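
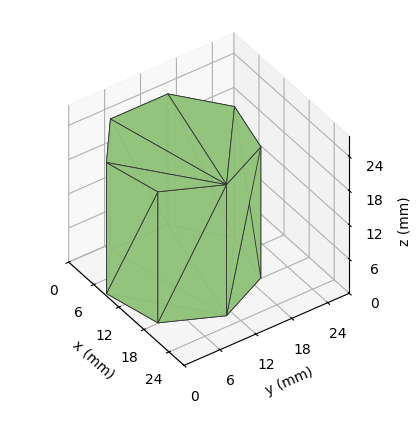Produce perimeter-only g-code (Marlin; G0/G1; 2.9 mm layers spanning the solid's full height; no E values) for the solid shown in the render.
Reading the render: the shape is a regular 7-sided prism (a cylinder approximated with 7 flat sides), circumscribed radius ≈ 11 mm, height ≈ 23 mm (dimensions read to the nearest mm from the axis ticks). For the g-code, the solid's height is divided into equal slices at the stated Δz and each level perimeter traced with G1 moves after a G0 lift.

; perimeter-only toolpath
G21 ; units = mm
G90 ; absolute positioning
G28 ; home
; layer 1
G0 Z2.9
G0 X22.0 Y11.0
G1 X17.9 Y19.6
G1 X8.6 Y21.7
G1 X1.1 Y15.8
G1 X1.1 Y6.2
G1 X8.6 Y0.3
G1 X17.9 Y2.4
G1 X22.0 Y11.0
; layer 2
G0 Z5.8
G0 X22.0 Y11.0
G1 X17.9 Y19.6
G1 X8.6 Y21.7
G1 X1.1 Y15.8
G1 X1.1 Y6.2
G1 X8.6 Y0.3
G1 X17.9 Y2.4
G1 X22.0 Y11.0
; layer 3
G0 Z8.6
G0 X22.0 Y11.0
G1 X17.9 Y19.6
G1 X8.6 Y21.7
G1 X1.1 Y15.8
G1 X1.1 Y6.2
G1 X8.6 Y0.3
G1 X17.9 Y2.4
G1 X22.0 Y11.0
; layer 4
G0 Z11.5
G0 X22.0 Y11.0
G1 X17.9 Y19.6
G1 X8.6 Y21.7
G1 X1.1 Y15.8
G1 X1.1 Y6.2
G1 X8.6 Y0.3
G1 X17.9 Y2.4
G1 X22.0 Y11.0
; layer 5
G0 Z14.4
G0 X22.0 Y11.0
G1 X17.9 Y19.6
G1 X8.6 Y21.7
G1 X1.1 Y15.8
G1 X1.1 Y6.2
G1 X8.6 Y0.3
G1 X17.9 Y2.4
G1 X22.0 Y11.0
; layer 6
G0 Z17.2
G0 X22.0 Y11.0
G1 X17.9 Y19.6
G1 X8.6 Y21.7
G1 X1.1 Y15.8
G1 X1.1 Y6.2
G1 X8.6 Y0.3
G1 X17.9 Y2.4
G1 X22.0 Y11.0
; layer 7
G0 Z20.1
G0 X22.0 Y11.0
G1 X17.9 Y19.6
G1 X8.6 Y21.7
G1 X1.1 Y15.8
G1 X1.1 Y6.2
G1 X8.6 Y0.3
G1 X17.9 Y2.4
G1 X22.0 Y11.0
; layer 8
G0 Z23.0
G0 X22.0 Y11.0
G1 X17.9 Y19.6
G1 X8.6 Y21.7
G1 X1.1 Y15.8
G1 X1.1 Y6.2
G1 X8.6 Y0.3
G1 X17.9 Y2.4
G1 X22.0 Y11.0
M2 ; end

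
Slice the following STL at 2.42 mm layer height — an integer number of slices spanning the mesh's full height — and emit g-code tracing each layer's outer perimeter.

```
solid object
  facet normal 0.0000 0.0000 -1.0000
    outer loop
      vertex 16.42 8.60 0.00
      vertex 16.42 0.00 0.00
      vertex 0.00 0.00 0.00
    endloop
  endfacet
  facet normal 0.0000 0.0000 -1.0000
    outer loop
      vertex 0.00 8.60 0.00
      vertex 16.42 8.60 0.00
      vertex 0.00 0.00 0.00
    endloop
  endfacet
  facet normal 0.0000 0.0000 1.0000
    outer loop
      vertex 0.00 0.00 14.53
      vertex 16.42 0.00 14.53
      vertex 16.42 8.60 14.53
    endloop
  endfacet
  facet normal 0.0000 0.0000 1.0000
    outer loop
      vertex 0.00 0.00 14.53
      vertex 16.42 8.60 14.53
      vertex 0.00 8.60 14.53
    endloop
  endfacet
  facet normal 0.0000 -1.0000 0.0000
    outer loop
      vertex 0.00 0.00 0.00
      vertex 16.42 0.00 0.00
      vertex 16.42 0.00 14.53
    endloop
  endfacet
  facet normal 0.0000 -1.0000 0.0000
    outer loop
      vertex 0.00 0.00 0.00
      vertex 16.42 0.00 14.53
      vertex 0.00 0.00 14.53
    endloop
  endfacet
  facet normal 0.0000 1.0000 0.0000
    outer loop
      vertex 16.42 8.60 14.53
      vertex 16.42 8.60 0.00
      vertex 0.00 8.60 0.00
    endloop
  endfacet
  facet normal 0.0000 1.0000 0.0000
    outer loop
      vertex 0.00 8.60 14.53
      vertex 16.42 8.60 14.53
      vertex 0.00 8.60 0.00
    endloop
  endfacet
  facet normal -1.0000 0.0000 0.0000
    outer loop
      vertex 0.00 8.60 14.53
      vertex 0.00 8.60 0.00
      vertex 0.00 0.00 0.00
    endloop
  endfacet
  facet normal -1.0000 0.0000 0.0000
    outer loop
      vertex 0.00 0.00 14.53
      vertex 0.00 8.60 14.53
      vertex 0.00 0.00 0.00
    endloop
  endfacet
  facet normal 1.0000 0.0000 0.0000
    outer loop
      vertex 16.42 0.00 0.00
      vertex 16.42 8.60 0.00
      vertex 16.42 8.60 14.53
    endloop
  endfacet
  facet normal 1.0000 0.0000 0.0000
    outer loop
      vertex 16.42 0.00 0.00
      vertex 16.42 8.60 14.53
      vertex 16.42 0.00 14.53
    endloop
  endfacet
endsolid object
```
; perimeter-only toolpath
G21 ; units = mm
G90 ; absolute positioning
G28 ; home
; layer 1
G0 Z2.42
G0 X0.00 Y0.00
G1 X16.42 Y0.00
G1 X16.42 Y8.60
G1 X0.00 Y8.60
G1 X0.00 Y0.00
; layer 2
G0 Z4.84
G0 X0.00 Y0.00
G1 X16.42 Y0.00
G1 X16.42 Y8.60
G1 X0.00 Y8.60
G1 X0.00 Y0.00
; layer 3
G0 Z7.26
G0 X0.00 Y0.00
G1 X16.42 Y0.00
G1 X16.42 Y8.60
G1 X0.00 Y8.60
G1 X0.00 Y0.00
; layer 4
G0 Z9.69
G0 X0.00 Y0.00
G1 X16.42 Y0.00
G1 X16.42 Y8.60
G1 X0.00 Y8.60
G1 X0.00 Y0.00
; layer 5
G0 Z12.11
G0 X0.00 Y0.00
G1 X16.42 Y0.00
G1 X16.42 Y8.60
G1 X0.00 Y8.60
G1 X0.00 Y0.00
; layer 6
G0 Z14.53
G0 X0.00 Y0.00
G1 X16.42 Y0.00
G1 X16.42 Y8.60
G1 X0.00 Y8.60
G1 X0.00 Y0.00
M2 ; end

The solid is a rectangular box, roughly 16.4 × 8.6 mm footprint and 14.5 mm tall. Slicing at Δz = 2.42 mm — 6 equal slices spanning the solid's height, so layer i sits at z = i·h/6 — gives 6 non-empty perimeters. Each is a 4-segment closed polygon; G0 lifts to the layer z and rapids to the start vertex, then G1 traces the edges.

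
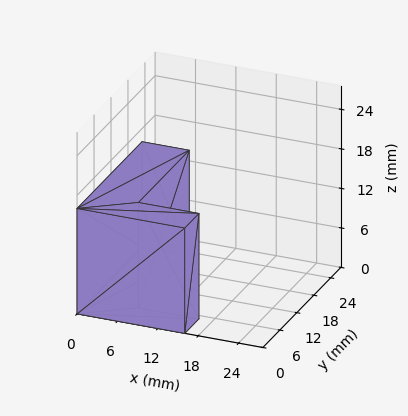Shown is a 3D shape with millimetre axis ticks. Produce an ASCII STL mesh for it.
Reading the render: the shape is an L-shaped prism: outer 16 × 23 mm, arm thicknesses ≈ 5 mm (horizontal) and 7 mm (vertical), extruded 16 mm in z (dimensions read to the nearest mm from the axis ticks). For the STL, each face is triangulated and given an outward normal.

solid part
  facet normal 0.0000 0.0000 -1.0000
    outer loop
      vertex 16.0 5.0 0.0
      vertex 16.0 0.0 0.0
      vertex 0.0 0.0 0.0
    endloop
  endfacet
  facet normal 0.0000 0.0000 -1.0000
    outer loop
      vertex 7.0 5.0 0.0
      vertex 16.0 5.0 0.0
      vertex 0.0 0.0 0.0
    endloop
  endfacet
  facet normal 0.0000 0.0000 -1.0000
    outer loop
      vertex 7.0 23.0 0.0
      vertex 7.0 5.0 0.0
      vertex 0.0 0.0 0.0
    endloop
  endfacet
  facet normal 0.0000 0.0000 -1.0000
    outer loop
      vertex 0.0 23.0 0.0
      vertex 7.0 23.0 0.0
      vertex 0.0 0.0 0.0
    endloop
  endfacet
  facet normal 0.0000 0.0000 1.0000
    outer loop
      vertex 0.0 0.0 16.0
      vertex 16.0 0.0 16.0
      vertex 16.0 5.0 16.0
    endloop
  endfacet
  facet normal 0.0000 0.0000 1.0000
    outer loop
      vertex 0.0 0.0 16.0
      vertex 16.0 5.0 16.0
      vertex 7.0 5.0 16.0
    endloop
  endfacet
  facet normal 0.0000 0.0000 1.0000
    outer loop
      vertex 0.0 0.0 16.0
      vertex 7.0 5.0 16.0
      vertex 7.0 23.0 16.0
    endloop
  endfacet
  facet normal 0.0000 0.0000 1.0000
    outer loop
      vertex 0.0 0.0 16.0
      vertex 7.0 23.0 16.0
      vertex 0.0 23.0 16.0
    endloop
  endfacet
  facet normal 0.0000 -1.0000 0.0000
    outer loop
      vertex 0.0 0.0 0.0
      vertex 16.0 0.0 0.0
      vertex 16.0 0.0 16.0
    endloop
  endfacet
  facet normal 0.0000 -1.0000 0.0000
    outer loop
      vertex 0.0 0.0 0.0
      vertex 16.0 0.0 16.0
      vertex 0.0 0.0 16.0
    endloop
  endfacet
  facet normal 1.0000 0.0000 0.0000
    outer loop
      vertex 16.0 0.0 0.0
      vertex 16.0 5.0 0.0
      vertex 16.0 5.0 16.0
    endloop
  endfacet
  facet normal 1.0000 0.0000 0.0000
    outer loop
      vertex 16.0 0.0 0.0
      vertex 16.0 5.0 16.0
      vertex 16.0 0.0 16.0
    endloop
  endfacet
  facet normal 0.0000 1.0000 0.0000
    outer loop
      vertex 16.0 5.0 0.0
      vertex 7.0 5.0 0.0
      vertex 7.0 5.0 16.0
    endloop
  endfacet
  facet normal 0.0000 1.0000 0.0000
    outer loop
      vertex 16.0 5.0 0.0
      vertex 7.0 5.0 16.0
      vertex 16.0 5.0 16.0
    endloop
  endfacet
  facet normal 1.0000 0.0000 0.0000
    outer loop
      vertex 7.0 5.0 0.0
      vertex 7.0 23.0 0.0
      vertex 7.0 23.0 16.0
    endloop
  endfacet
  facet normal 1.0000 0.0000 0.0000
    outer loop
      vertex 7.0 5.0 0.0
      vertex 7.0 23.0 16.0
      vertex 7.0 5.0 16.0
    endloop
  endfacet
  facet normal 0.0000 1.0000 0.0000
    outer loop
      vertex 7.0 23.0 0.0
      vertex 0.0 23.0 0.0
      vertex 0.0 23.0 16.0
    endloop
  endfacet
  facet normal 0.0000 1.0000 0.0000
    outer loop
      vertex 7.0 23.0 0.0
      vertex 0.0 23.0 16.0
      vertex 7.0 23.0 16.0
    endloop
  endfacet
  facet normal -1.0000 0.0000 0.0000
    outer loop
      vertex 0.0 23.0 0.0
      vertex 0.0 0.0 0.0
      vertex 0.0 0.0 16.0
    endloop
  endfacet
  facet normal -1.0000 0.0000 0.0000
    outer loop
      vertex 0.0 23.0 0.0
      vertex 0.0 0.0 16.0
      vertex 0.0 23.0 16.0
    endloop
  endfacet
endsolid part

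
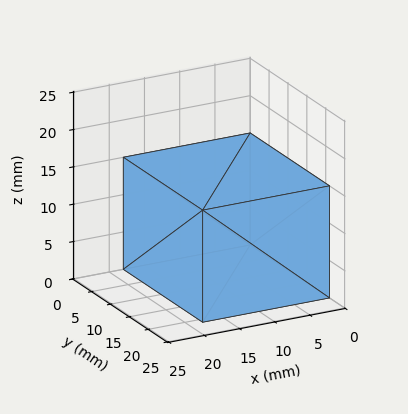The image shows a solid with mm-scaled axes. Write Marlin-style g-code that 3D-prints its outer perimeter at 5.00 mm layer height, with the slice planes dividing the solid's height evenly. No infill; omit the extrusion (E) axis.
Reading the render: the shape is a rectangular box, roughly 18 × 21 mm footprint and 15 mm tall (dimensions read to the nearest mm from the axis ticks). For the g-code, the solid's height is divided into equal slices at the stated Δz and each level perimeter traced with G1 moves after a G0 lift.

; perimeter-only toolpath
G21 ; units = mm
G90 ; absolute positioning
G28 ; home
; layer 1
G0 Z5.00
G0 X0.00 Y0.00
G1 X18.00 Y0.00
G1 X18.00 Y21.00
G1 X0.00 Y21.00
G1 X0.00 Y0.00
; layer 2
G0 Z10.00
G0 X0.00 Y0.00
G1 X18.00 Y0.00
G1 X18.00 Y21.00
G1 X0.00 Y21.00
G1 X0.00 Y0.00
; layer 3
G0 Z15.00
G0 X0.00 Y0.00
G1 X18.00 Y0.00
G1 X18.00 Y21.00
G1 X0.00 Y21.00
G1 X0.00 Y0.00
M2 ; end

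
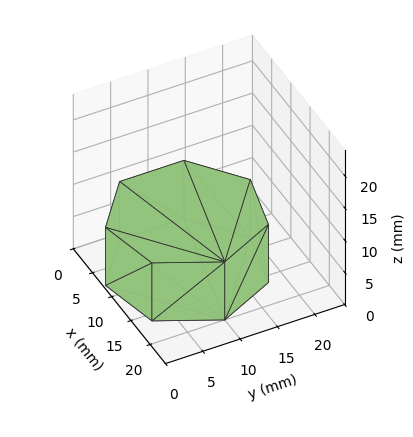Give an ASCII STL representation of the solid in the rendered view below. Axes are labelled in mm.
Reading the render: the shape is a regular 7-sided prism (a cylinder approximated with 7 flat sides), circumscribed radius ≈ 10 mm, height ≈ 9 mm (dimensions read to the nearest mm from the axis ticks). For the STL, each face is triangulated and given an outward normal.

solid part
  facet normal 0.0000 0.0000 -1.0000
    outer loop
      vertex 7.8 19.7 0.0
      vertex 16.2 17.8 0.0
      vertex 20.0 10.0 0.0
    endloop
  endfacet
  facet normal 0.0000 0.0000 -1.0000
    outer loop
      vertex 1.0 14.3 0.0
      vertex 7.8 19.7 0.0
      vertex 20.0 10.0 0.0
    endloop
  endfacet
  facet normal 0.0000 0.0000 -1.0000
    outer loop
      vertex 1.0 5.7 0.0
      vertex 1.0 14.3 0.0
      vertex 20.0 10.0 0.0
    endloop
  endfacet
  facet normal 0.0000 0.0000 -1.0000
    outer loop
      vertex 7.8 0.3 0.0
      vertex 1.0 5.7 0.0
      vertex 20.0 10.0 0.0
    endloop
  endfacet
  facet normal 0.0000 0.0000 -1.0000
    outer loop
      vertex 16.2 2.2 0.0
      vertex 7.8 0.3 0.0
      vertex 20.0 10.0 0.0
    endloop
  endfacet
  facet normal 0.0000 0.0000 1.0000
    outer loop
      vertex 20.0 10.0 9.0
      vertex 16.2 17.8 9.0
      vertex 7.8 19.7 9.0
    endloop
  endfacet
  facet normal 0.0000 0.0000 1.0000
    outer loop
      vertex 20.0 10.0 9.0
      vertex 7.8 19.7 9.0
      vertex 1.0 14.3 9.0
    endloop
  endfacet
  facet normal 0.0000 0.0000 1.0000
    outer loop
      vertex 20.0 10.0 9.0
      vertex 1.0 14.3 9.0
      vertex 1.0 5.7 9.0
    endloop
  endfacet
  facet normal 0.0000 0.0000 1.0000
    outer loop
      vertex 20.0 10.0 9.0
      vertex 1.0 5.7 9.0
      vertex 7.8 0.3 9.0
    endloop
  endfacet
  facet normal 0.0000 0.0000 1.0000
    outer loop
      vertex 20.0 10.0 9.0
      vertex 7.8 0.3 9.0
      vertex 16.2 2.2 9.0
    endloop
  endfacet
  facet normal 0.8990 0.4380 0.0000
    outer loop
      vertex 20.0 10.0 0.0
      vertex 16.2 17.8 0.0
      vertex 16.2 17.8 9.0
    endloop
  endfacet
  facet normal 0.8990 0.4380 0.0000
    outer loop
      vertex 20.0 10.0 0.0
      vertex 16.2 17.8 9.0
      vertex 20.0 10.0 9.0
    endloop
  endfacet
  facet normal 0.2206 0.9754 0.0000
    outer loop
      vertex 16.2 17.8 0.0
      vertex 7.8 19.7 0.0
      vertex 7.8 19.7 9.0
    endloop
  endfacet
  facet normal 0.2206 0.9754 0.0000
    outer loop
      vertex 16.2 17.8 0.0
      vertex 7.8 19.7 9.0
      vertex 16.2 17.8 9.0
    endloop
  endfacet
  facet normal -0.6219 0.7831 0.0000
    outer loop
      vertex 7.8 19.7 0.0
      vertex 1.0 14.3 0.0
      vertex 1.0 14.3 9.0
    endloop
  endfacet
  facet normal -0.6219 0.7831 0.0000
    outer loop
      vertex 7.8 19.7 0.0
      vertex 1.0 14.3 9.0
      vertex 7.8 19.7 9.0
    endloop
  endfacet
  facet normal -1.0000 0.0000 0.0000
    outer loop
      vertex 1.0 14.3 0.0
      vertex 1.0 5.7 0.0
      vertex 1.0 5.7 9.0
    endloop
  endfacet
  facet normal -1.0000 0.0000 0.0000
    outer loop
      vertex 1.0 14.3 0.0
      vertex 1.0 5.7 9.0
      vertex 1.0 14.3 9.0
    endloop
  endfacet
  facet normal -0.6219 -0.7831 0.0000
    outer loop
      vertex 1.0 5.7 0.0
      vertex 7.8 0.3 0.0
      vertex 7.8 0.3 9.0
    endloop
  endfacet
  facet normal -0.6219 -0.7831 0.0000
    outer loop
      vertex 1.0 5.7 0.0
      vertex 7.8 0.3 9.0
      vertex 1.0 5.7 9.0
    endloop
  endfacet
  facet normal 0.2206 -0.9754 0.0000
    outer loop
      vertex 7.8 0.3 0.0
      vertex 16.2 2.2 0.0
      vertex 16.2 2.2 9.0
    endloop
  endfacet
  facet normal 0.2206 -0.9754 0.0000
    outer loop
      vertex 7.8 0.3 0.0
      vertex 16.2 2.2 9.0
      vertex 7.8 0.3 9.0
    endloop
  endfacet
  facet normal 0.8990 -0.4380 0.0000
    outer loop
      vertex 16.2 2.2 0.0
      vertex 20.0 10.0 0.0
      vertex 20.0 10.0 9.0
    endloop
  endfacet
  facet normal 0.8990 -0.4380 0.0000
    outer loop
      vertex 16.2 2.2 0.0
      vertex 20.0 10.0 9.0
      vertex 16.2 2.2 9.0
    endloop
  endfacet
endsolid part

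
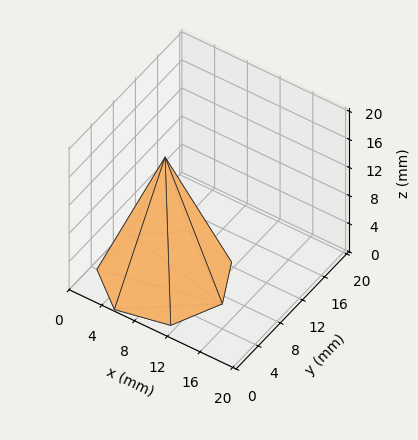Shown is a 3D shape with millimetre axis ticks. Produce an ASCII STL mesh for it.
Reading the render: the shape is a regular 7-sided pyramid, base circumscribed radius ≈ 7 mm, apex at z ≈ 17 mm (dimensions read to the nearest mm from the axis ticks). For the STL, each face is triangulated and given an outward normal.

solid part
  facet normal 0.0000 0.0000 -1.0000
    outer loop
      vertex 5.4 13.8 0.0
      vertex 11.4 12.5 0.0
      vertex 14.0 7.0 0.0
    endloop
  endfacet
  facet normal 0.0000 0.0000 -1.0000
    outer loop
      vertex 0.7 10.0 0.0
      vertex 5.4 13.8 0.0
      vertex 14.0 7.0 0.0
    endloop
  endfacet
  facet normal 0.0000 0.0000 -1.0000
    outer loop
      vertex 0.7 4.0 0.0
      vertex 0.7 10.0 0.0
      vertex 14.0 7.0 0.0
    endloop
  endfacet
  facet normal 0.0000 0.0000 -1.0000
    outer loop
      vertex 5.4 0.2 0.0
      vertex 0.7 4.0 0.0
      vertex 14.0 7.0 0.0
    endloop
  endfacet
  facet normal 0.0000 0.0000 -1.0000
    outer loop
      vertex 11.4 1.5 0.0
      vertex 5.4 0.2 0.0
      vertex 14.0 7.0 0.0
    endloop
  endfacet
  facet normal 0.8473 0.4005 0.3489
    outer loop
      vertex 14.0 7.0 0.0
      vertex 11.4 12.5 0.0
      vertex 7.0 7.0 17.0
    endloop
  endfacet
  facet normal 0.1985 0.9163 0.3478
    outer loop
      vertex 11.4 12.5 0.0
      vertex 5.4 13.8 0.0
      vertex 7.0 7.0 17.0
    endloop
  endfacet
  facet normal -0.5896 0.7293 0.3472
    outer loop
      vertex 5.4 13.8 0.0
      vertex 0.7 10.0 0.0
      vertex 7.0 7.0 17.0
    endloop
  endfacet
  facet normal -0.9377 0.0000 0.3475
    outer loop
      vertex 0.7 10.0 0.0
      vertex 0.7 4.0 0.0
      vertex 7.0 7.0 17.0
    endloop
  endfacet
  facet normal -0.5896 -0.7293 0.3472
    outer loop
      vertex 0.7 4.0 0.0
      vertex 5.4 0.2 0.0
      vertex 7.0 7.0 17.0
    endloop
  endfacet
  facet normal 0.1985 -0.9163 0.3478
    outer loop
      vertex 5.4 0.2 0.0
      vertex 11.4 1.5 0.0
      vertex 7.0 7.0 17.0
    endloop
  endfacet
  facet normal 0.8473 -0.4005 0.3489
    outer loop
      vertex 11.4 1.5 0.0
      vertex 14.0 7.0 0.0
      vertex 7.0 7.0 17.0
    endloop
  endfacet
endsolid part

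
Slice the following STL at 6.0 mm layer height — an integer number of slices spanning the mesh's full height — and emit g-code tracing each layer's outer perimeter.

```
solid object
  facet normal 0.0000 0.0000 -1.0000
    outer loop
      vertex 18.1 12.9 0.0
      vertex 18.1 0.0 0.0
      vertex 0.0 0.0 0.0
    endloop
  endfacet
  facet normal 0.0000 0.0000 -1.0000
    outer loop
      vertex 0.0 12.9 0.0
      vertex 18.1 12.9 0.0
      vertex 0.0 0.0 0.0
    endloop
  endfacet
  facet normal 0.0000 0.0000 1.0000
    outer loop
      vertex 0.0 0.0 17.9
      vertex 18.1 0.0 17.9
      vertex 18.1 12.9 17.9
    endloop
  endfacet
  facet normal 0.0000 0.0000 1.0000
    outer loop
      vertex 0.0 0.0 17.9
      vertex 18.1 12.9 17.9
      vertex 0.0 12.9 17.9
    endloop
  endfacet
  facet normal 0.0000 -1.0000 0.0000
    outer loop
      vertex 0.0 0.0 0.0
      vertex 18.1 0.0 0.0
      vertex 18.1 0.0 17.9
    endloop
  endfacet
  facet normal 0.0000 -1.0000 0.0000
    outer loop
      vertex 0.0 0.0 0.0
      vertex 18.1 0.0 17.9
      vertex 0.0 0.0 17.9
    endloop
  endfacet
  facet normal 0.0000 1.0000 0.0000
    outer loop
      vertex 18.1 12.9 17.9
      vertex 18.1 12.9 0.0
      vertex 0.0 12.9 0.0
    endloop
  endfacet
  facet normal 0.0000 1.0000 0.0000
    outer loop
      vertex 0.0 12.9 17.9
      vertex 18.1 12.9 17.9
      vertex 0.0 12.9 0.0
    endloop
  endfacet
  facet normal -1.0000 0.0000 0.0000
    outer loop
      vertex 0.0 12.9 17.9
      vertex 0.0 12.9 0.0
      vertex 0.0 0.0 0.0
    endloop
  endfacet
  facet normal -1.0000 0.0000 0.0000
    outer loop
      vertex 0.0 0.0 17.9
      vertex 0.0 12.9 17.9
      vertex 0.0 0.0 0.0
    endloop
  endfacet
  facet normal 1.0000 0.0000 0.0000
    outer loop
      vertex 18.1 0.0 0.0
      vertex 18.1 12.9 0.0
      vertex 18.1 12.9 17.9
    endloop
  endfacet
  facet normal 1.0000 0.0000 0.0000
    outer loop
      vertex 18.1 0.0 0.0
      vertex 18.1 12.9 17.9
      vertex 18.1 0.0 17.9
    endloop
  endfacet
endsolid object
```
; perimeter-only toolpath
G21 ; units = mm
G90 ; absolute positioning
G28 ; home
; layer 1
G0 Z6.0
G0 X0.0 Y0.0
G1 X18.1 Y0.0
G1 X18.1 Y12.9
G1 X0.0 Y12.9
G1 X0.0 Y0.0
; layer 2
G0 Z11.9
G0 X0.0 Y0.0
G1 X18.1 Y0.0
G1 X18.1 Y12.9
G1 X0.0 Y12.9
G1 X0.0 Y0.0
; layer 3
G0 Z17.9
G0 X0.0 Y0.0
G1 X18.1 Y0.0
G1 X18.1 Y12.9
G1 X0.0 Y12.9
G1 X0.0 Y0.0
M2 ; end

The solid is a rectangular box, roughly 18.1 × 12.9 mm footprint and 17.9 mm tall. Slicing at Δz = 6.0 mm — 3 equal slices spanning the solid's height, so layer i sits at z = i·h/3 — gives 3 non-empty perimeters. Each is a 4-segment closed polygon; G0 lifts to the layer z and rapids to the start vertex, then G1 traces the edges.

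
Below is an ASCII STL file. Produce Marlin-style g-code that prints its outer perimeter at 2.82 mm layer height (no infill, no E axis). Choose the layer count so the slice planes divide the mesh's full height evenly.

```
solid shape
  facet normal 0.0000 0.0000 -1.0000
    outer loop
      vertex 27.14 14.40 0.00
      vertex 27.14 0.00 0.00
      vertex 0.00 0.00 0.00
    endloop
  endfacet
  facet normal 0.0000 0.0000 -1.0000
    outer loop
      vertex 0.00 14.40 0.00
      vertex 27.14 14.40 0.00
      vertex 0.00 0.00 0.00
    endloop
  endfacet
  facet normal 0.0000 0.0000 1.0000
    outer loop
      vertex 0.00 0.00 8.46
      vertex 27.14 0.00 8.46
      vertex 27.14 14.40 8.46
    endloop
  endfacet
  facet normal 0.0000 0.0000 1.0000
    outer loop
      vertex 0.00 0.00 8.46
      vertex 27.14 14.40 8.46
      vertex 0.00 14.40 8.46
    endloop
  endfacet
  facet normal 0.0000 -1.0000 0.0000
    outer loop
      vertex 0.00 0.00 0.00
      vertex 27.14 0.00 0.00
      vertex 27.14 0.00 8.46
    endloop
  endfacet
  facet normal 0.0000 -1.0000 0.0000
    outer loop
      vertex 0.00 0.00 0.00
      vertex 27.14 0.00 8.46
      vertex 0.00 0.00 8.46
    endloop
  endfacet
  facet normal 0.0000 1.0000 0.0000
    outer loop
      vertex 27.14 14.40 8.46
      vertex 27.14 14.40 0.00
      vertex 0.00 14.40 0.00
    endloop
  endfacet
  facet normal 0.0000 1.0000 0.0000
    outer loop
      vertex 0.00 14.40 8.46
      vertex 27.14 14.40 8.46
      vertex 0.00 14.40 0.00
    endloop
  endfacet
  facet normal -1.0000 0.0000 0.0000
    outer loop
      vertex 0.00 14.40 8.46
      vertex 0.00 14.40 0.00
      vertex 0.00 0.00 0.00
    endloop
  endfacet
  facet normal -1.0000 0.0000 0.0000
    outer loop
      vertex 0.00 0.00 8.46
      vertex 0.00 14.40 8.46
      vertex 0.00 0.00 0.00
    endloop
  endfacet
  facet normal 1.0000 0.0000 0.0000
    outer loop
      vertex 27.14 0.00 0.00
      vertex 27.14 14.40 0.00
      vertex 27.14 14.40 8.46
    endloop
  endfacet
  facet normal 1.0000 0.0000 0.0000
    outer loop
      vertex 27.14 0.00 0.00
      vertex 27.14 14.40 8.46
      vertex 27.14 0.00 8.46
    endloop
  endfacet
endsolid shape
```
; perimeter-only toolpath
G21 ; units = mm
G90 ; absolute positioning
G28 ; home
; layer 1
G0 Z2.82
G0 X0.00 Y0.00
G1 X27.14 Y0.00
G1 X27.14 Y14.40
G1 X0.00 Y14.40
G1 X0.00 Y0.00
; layer 2
G0 Z5.64
G0 X0.00 Y0.00
G1 X27.14 Y0.00
G1 X27.14 Y14.40
G1 X0.00 Y14.40
G1 X0.00 Y0.00
; layer 3
G0 Z8.46
G0 X0.00 Y0.00
G1 X27.14 Y0.00
G1 X27.14 Y14.40
G1 X0.00 Y14.40
G1 X0.00 Y0.00
M2 ; end

The solid is a rectangular box, roughly 27.1 × 14.4 mm footprint and 8.46 mm tall. Slicing at Δz = 2.82 mm — 3 equal slices spanning the solid's height, so layer i sits at z = i·h/3 — gives 3 non-empty perimeters. Each is a 4-segment closed polygon; G0 lifts to the layer z and rapids to the start vertex, then G1 traces the edges.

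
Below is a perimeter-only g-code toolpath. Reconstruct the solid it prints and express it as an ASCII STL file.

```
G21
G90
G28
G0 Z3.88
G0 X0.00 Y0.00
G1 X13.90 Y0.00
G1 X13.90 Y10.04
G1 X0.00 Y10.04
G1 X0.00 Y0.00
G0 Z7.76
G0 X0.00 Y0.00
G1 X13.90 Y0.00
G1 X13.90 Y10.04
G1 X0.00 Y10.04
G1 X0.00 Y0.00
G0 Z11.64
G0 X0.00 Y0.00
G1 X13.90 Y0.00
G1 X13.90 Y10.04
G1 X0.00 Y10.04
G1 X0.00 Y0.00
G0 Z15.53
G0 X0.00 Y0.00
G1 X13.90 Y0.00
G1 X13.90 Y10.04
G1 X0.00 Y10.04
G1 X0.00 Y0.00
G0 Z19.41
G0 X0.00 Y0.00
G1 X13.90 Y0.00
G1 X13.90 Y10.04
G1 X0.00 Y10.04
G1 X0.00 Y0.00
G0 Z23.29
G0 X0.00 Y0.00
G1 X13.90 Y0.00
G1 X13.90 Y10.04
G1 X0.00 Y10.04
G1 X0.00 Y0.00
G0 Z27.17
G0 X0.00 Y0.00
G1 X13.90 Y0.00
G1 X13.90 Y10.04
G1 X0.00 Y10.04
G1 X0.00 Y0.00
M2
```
solid part
  facet normal 0.0000 0.0000 -1.0000
    outer loop
      vertex 13.90 10.04 0.00
      vertex 13.90 0.00 0.00
      vertex 0.00 0.00 0.00
    endloop
  endfacet
  facet normal 0.0000 0.0000 -1.0000
    outer loop
      vertex 0.00 10.04 0.00
      vertex 13.90 10.04 0.00
      vertex 0.00 0.00 0.00
    endloop
  endfacet
  facet normal 0.0000 0.0000 1.0000
    outer loop
      vertex 0.00 0.00 27.17
      vertex 13.90 0.00 27.17
      vertex 13.90 10.04 27.17
    endloop
  endfacet
  facet normal 0.0000 0.0000 1.0000
    outer loop
      vertex 0.00 0.00 27.17
      vertex 13.90 10.04 27.17
      vertex 0.00 10.04 27.17
    endloop
  endfacet
  facet normal 0.0000 -1.0000 0.0000
    outer loop
      vertex 0.00 0.00 0.00
      vertex 13.90 0.00 0.00
      vertex 13.90 0.00 27.17
    endloop
  endfacet
  facet normal 0.0000 -1.0000 0.0000
    outer loop
      vertex 0.00 0.00 0.00
      vertex 13.90 0.00 27.17
      vertex 0.00 0.00 27.17
    endloop
  endfacet
  facet normal 0.0000 1.0000 0.0000
    outer loop
      vertex 13.90 10.04 27.17
      vertex 13.90 10.04 0.00
      vertex 0.00 10.04 0.00
    endloop
  endfacet
  facet normal 0.0000 1.0000 0.0000
    outer loop
      vertex 0.00 10.04 27.17
      vertex 13.90 10.04 27.17
      vertex 0.00 10.04 0.00
    endloop
  endfacet
  facet normal -1.0000 0.0000 0.0000
    outer loop
      vertex 0.00 10.04 27.17
      vertex 0.00 10.04 0.00
      vertex 0.00 0.00 0.00
    endloop
  endfacet
  facet normal -1.0000 0.0000 0.0000
    outer loop
      vertex 0.00 0.00 27.17
      vertex 0.00 10.04 27.17
      vertex 0.00 0.00 0.00
    endloop
  endfacet
  facet normal 1.0000 0.0000 0.0000
    outer loop
      vertex 13.90 0.00 0.00
      vertex 13.90 10.04 0.00
      vertex 13.90 10.04 27.17
    endloop
  endfacet
  facet normal 1.0000 0.0000 0.0000
    outer loop
      vertex 13.90 0.00 0.00
      vertex 13.90 10.04 27.17
      vertex 13.90 0.00 27.17
    endloop
  endfacet
endsolid part

The G0 Z moves step by Δz≈3.88 mm. Every layer's G1 loop is the same polygon, so the solid is a straight extrusion of it from z=0 to z≈27.2. Closing with flat bottom and top caps and triangulating gives 12 facets — a rectangular box, roughly 13.9 × 10 mm footprint and 27.2 mm tall.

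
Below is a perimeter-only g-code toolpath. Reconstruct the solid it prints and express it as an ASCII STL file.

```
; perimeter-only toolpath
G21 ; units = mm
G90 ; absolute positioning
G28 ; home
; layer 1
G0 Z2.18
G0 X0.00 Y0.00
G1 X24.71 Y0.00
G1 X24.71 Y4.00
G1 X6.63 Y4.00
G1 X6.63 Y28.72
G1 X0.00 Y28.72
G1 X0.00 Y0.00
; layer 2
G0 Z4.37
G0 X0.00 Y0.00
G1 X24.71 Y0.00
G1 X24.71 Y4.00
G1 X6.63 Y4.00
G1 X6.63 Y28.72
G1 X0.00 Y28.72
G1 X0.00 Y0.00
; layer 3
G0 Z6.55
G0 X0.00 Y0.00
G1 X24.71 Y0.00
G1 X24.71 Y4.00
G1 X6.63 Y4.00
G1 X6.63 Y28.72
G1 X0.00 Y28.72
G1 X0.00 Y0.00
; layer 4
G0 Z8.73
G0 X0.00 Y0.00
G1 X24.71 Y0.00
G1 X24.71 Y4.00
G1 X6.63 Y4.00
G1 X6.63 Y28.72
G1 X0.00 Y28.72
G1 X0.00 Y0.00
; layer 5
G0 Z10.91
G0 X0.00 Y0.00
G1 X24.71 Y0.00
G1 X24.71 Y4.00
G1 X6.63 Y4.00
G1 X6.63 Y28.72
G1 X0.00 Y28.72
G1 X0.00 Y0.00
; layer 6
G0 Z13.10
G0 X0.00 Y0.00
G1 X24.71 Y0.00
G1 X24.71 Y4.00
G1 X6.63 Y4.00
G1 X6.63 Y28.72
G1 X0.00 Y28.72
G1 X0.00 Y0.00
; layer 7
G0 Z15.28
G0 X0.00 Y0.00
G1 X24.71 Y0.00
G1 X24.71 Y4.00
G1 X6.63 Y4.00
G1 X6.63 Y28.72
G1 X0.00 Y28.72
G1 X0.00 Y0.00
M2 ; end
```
solid part
  facet normal 0.0000 0.0000 -1.0000
    outer loop
      vertex 24.71 4.00 0.00
      vertex 24.71 0.00 0.00
      vertex 0.00 0.00 0.00
    endloop
  endfacet
  facet normal 0.0000 0.0000 -1.0000
    outer loop
      vertex 6.63 4.00 0.00
      vertex 24.71 4.00 0.00
      vertex 0.00 0.00 0.00
    endloop
  endfacet
  facet normal 0.0000 0.0000 -1.0000
    outer loop
      vertex 6.63 28.72 0.00
      vertex 6.63 4.00 0.00
      vertex 0.00 0.00 0.00
    endloop
  endfacet
  facet normal 0.0000 0.0000 -1.0000
    outer loop
      vertex 0.00 28.72 0.00
      vertex 6.63 28.72 0.00
      vertex 0.00 0.00 0.00
    endloop
  endfacet
  facet normal 0.0000 0.0000 1.0000
    outer loop
      vertex 0.00 0.00 15.28
      vertex 24.71 0.00 15.28
      vertex 24.71 4.00 15.28
    endloop
  endfacet
  facet normal 0.0000 0.0000 1.0000
    outer loop
      vertex 0.00 0.00 15.28
      vertex 24.71 4.00 15.28
      vertex 6.63 4.00 15.28
    endloop
  endfacet
  facet normal 0.0000 0.0000 1.0000
    outer loop
      vertex 0.00 0.00 15.28
      vertex 6.63 4.00 15.28
      vertex 6.63 28.72 15.28
    endloop
  endfacet
  facet normal 0.0000 0.0000 1.0000
    outer loop
      vertex 0.00 0.00 15.28
      vertex 6.63 28.72 15.28
      vertex 0.00 28.72 15.28
    endloop
  endfacet
  facet normal 0.0000 -1.0000 0.0000
    outer loop
      vertex 0.00 0.00 0.00
      vertex 24.71 0.00 0.00
      vertex 24.71 0.00 15.28
    endloop
  endfacet
  facet normal 0.0000 -1.0000 0.0000
    outer loop
      vertex 0.00 0.00 0.00
      vertex 24.71 0.00 15.28
      vertex 0.00 0.00 15.28
    endloop
  endfacet
  facet normal 1.0000 0.0000 0.0000
    outer loop
      vertex 24.71 0.00 0.00
      vertex 24.71 4.00 0.00
      vertex 24.71 4.00 15.28
    endloop
  endfacet
  facet normal 1.0000 0.0000 0.0000
    outer loop
      vertex 24.71 0.00 0.00
      vertex 24.71 4.00 15.28
      vertex 24.71 0.00 15.28
    endloop
  endfacet
  facet normal 0.0000 1.0000 0.0000
    outer loop
      vertex 24.71 4.00 0.00
      vertex 6.63 4.00 0.00
      vertex 6.63 4.00 15.28
    endloop
  endfacet
  facet normal 0.0000 1.0000 0.0000
    outer loop
      vertex 24.71 4.00 0.00
      vertex 6.63 4.00 15.28
      vertex 24.71 4.00 15.28
    endloop
  endfacet
  facet normal 1.0000 0.0000 0.0000
    outer loop
      vertex 6.63 4.00 0.00
      vertex 6.63 28.72 0.00
      vertex 6.63 28.72 15.28
    endloop
  endfacet
  facet normal 1.0000 0.0000 0.0000
    outer loop
      vertex 6.63 4.00 0.00
      vertex 6.63 28.72 15.28
      vertex 6.63 4.00 15.28
    endloop
  endfacet
  facet normal 0.0000 1.0000 0.0000
    outer loop
      vertex 6.63 28.72 0.00
      vertex 0.00 28.72 0.00
      vertex 0.00 28.72 15.28
    endloop
  endfacet
  facet normal 0.0000 1.0000 0.0000
    outer loop
      vertex 6.63 28.72 0.00
      vertex 0.00 28.72 15.28
      vertex 6.63 28.72 15.28
    endloop
  endfacet
  facet normal -1.0000 0.0000 0.0000
    outer loop
      vertex 0.00 28.72 0.00
      vertex 0.00 0.00 0.00
      vertex 0.00 0.00 15.28
    endloop
  endfacet
  facet normal -1.0000 0.0000 0.0000
    outer loop
      vertex 0.00 28.72 0.00
      vertex 0.00 0.00 15.28
      vertex 0.00 28.72 15.28
    endloop
  endfacet
endsolid part

The G0 Z moves step by Δz≈2.18 mm. Every layer's G1 loop is the same polygon, so the solid is a straight extrusion of it from z=0 to z≈15.3. Closing with flat bottom and top caps and triangulating gives 20 facets — an L-shaped prism: outer 24.7 × 28.7 mm, arm thicknesses ≈ 4 mm (horizontal) and 6.63 mm (vertical), extruded 15.3 mm in z.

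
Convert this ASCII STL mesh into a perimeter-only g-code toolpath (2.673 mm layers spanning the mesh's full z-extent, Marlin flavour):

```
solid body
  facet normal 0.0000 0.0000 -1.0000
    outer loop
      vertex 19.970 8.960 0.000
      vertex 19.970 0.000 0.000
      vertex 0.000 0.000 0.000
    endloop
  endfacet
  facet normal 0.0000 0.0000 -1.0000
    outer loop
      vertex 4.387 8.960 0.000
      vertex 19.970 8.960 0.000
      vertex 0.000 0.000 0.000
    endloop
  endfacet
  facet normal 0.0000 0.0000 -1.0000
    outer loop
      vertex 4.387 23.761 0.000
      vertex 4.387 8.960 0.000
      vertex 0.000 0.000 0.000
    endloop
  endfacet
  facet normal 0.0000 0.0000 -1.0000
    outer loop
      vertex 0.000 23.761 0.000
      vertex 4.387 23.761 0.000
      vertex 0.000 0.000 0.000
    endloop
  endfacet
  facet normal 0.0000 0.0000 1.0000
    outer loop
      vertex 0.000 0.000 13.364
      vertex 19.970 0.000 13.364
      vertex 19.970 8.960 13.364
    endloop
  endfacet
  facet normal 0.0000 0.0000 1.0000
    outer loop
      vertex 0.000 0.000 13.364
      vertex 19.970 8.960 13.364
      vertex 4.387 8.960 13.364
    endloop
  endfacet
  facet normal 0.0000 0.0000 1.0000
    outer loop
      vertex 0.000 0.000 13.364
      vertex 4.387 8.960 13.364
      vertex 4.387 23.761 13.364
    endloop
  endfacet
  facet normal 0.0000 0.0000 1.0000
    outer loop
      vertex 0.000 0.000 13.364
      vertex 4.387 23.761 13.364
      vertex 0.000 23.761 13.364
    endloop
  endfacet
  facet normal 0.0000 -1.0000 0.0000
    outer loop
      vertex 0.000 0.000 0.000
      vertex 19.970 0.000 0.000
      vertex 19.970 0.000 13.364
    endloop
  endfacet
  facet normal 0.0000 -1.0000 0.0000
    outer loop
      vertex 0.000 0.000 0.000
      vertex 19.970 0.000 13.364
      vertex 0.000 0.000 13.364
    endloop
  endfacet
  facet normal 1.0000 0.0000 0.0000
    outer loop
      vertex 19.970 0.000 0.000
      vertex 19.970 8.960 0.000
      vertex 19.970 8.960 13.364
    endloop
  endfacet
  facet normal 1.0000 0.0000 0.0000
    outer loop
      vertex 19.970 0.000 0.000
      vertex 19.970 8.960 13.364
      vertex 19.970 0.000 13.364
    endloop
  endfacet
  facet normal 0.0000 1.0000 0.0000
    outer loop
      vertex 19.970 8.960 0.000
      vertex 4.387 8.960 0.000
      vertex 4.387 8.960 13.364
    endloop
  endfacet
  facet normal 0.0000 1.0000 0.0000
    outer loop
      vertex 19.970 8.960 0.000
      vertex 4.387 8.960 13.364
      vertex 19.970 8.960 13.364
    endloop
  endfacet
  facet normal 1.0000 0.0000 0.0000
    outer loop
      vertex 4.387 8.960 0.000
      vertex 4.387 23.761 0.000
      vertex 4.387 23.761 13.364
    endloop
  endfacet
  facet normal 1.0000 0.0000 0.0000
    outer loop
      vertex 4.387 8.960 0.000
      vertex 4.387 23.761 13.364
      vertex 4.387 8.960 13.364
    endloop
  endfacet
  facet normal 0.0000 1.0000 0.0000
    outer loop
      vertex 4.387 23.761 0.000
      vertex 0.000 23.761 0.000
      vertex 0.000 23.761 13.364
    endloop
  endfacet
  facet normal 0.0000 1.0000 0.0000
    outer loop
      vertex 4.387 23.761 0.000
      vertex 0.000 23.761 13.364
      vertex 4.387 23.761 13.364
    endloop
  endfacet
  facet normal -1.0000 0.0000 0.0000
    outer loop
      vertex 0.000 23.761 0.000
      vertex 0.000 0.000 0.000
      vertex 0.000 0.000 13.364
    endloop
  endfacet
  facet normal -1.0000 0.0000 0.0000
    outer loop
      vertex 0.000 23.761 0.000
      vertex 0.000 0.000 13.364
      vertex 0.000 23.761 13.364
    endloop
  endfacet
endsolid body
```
; perimeter-only toolpath
G21 ; units = mm
G90 ; absolute positioning
G28 ; home
; layer 1
G0 Z2.673
G0 X0.000 Y0.000
G1 X19.970 Y0.000
G1 X19.970 Y8.960
G1 X4.387 Y8.960
G1 X4.387 Y23.761
G1 X0.000 Y23.761
G1 X0.000 Y0.000
; layer 2
G0 Z5.346
G0 X0.000 Y0.000
G1 X19.970 Y0.000
G1 X19.970 Y8.960
G1 X4.387 Y8.960
G1 X4.387 Y23.761
G1 X0.000 Y23.761
G1 X0.000 Y0.000
; layer 3
G0 Z8.018
G0 X0.000 Y0.000
G1 X19.970 Y0.000
G1 X19.970 Y8.960
G1 X4.387 Y8.960
G1 X4.387 Y23.761
G1 X0.000 Y23.761
G1 X0.000 Y0.000
; layer 4
G0 Z10.691
G0 X0.000 Y0.000
G1 X19.970 Y0.000
G1 X19.970 Y8.960
G1 X4.387 Y8.960
G1 X4.387 Y23.761
G1 X0.000 Y23.761
G1 X0.000 Y0.000
; layer 5
G0 Z13.364
G0 X0.000 Y0.000
G1 X19.970 Y0.000
G1 X19.970 Y8.960
G1 X4.387 Y8.960
G1 X4.387 Y23.761
G1 X0.000 Y23.761
G1 X0.000 Y0.000
M2 ; end

The solid is an L-shaped prism: outer 20 × 23.8 mm, arm thicknesses ≈ 8.96 mm (horizontal) and 4.39 mm (vertical), extruded 13.4 mm in z. Slicing at Δz = 2.673 mm — 5 equal slices spanning the solid's height, so layer i sits at z = i·h/5 — gives 5 non-empty perimeters. Each is a 6-segment closed polygon; G0 lifts to the layer z and rapids to the start vertex, then G1 traces the edges.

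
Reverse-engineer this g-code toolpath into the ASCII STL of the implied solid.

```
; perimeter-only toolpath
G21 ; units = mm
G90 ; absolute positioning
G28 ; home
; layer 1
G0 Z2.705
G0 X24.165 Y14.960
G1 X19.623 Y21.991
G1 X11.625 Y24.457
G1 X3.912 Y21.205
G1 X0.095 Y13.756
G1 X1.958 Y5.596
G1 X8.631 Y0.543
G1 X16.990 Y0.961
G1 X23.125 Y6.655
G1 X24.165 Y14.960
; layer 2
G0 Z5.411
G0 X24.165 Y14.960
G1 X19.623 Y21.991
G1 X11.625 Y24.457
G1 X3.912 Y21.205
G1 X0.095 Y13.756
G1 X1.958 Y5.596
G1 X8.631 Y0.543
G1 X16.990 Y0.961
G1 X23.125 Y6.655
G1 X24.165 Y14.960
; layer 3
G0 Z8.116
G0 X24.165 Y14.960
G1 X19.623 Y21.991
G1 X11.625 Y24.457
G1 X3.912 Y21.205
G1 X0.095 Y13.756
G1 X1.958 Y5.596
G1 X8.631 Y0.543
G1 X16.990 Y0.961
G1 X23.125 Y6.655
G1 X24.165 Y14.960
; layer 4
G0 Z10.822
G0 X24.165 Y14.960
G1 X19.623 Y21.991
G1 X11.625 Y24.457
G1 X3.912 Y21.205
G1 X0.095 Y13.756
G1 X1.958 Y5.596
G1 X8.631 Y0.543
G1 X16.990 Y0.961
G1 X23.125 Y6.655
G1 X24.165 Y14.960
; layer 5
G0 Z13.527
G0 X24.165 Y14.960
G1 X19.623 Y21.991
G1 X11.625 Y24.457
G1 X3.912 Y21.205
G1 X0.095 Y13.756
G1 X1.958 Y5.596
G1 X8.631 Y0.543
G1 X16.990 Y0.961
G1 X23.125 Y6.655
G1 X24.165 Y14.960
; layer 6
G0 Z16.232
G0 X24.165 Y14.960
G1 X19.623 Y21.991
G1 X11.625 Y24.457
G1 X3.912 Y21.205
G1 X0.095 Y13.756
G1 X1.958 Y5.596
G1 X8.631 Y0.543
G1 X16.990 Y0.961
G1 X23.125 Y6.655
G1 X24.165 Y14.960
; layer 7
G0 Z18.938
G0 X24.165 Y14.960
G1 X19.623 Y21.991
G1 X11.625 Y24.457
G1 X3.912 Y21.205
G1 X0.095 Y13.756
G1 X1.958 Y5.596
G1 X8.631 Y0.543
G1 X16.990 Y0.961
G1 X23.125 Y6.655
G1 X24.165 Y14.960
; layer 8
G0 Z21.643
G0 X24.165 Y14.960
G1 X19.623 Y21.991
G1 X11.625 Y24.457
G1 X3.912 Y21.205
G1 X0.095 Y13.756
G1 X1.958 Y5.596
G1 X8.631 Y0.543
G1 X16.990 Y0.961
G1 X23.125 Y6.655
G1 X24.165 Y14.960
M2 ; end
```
solid part
  facet normal 0.0000 0.0000 -1.0000
    outer loop
      vertex 11.625 24.457 0.000
      vertex 19.623 21.991 0.000
      vertex 24.165 14.960 0.000
    endloop
  endfacet
  facet normal 0.0000 0.0000 -1.0000
    outer loop
      vertex 3.912 21.205 0.000
      vertex 11.625 24.457 0.000
      vertex 24.165 14.960 0.000
    endloop
  endfacet
  facet normal 0.0000 0.0000 -1.0000
    outer loop
      vertex 0.095 13.756 0.000
      vertex 3.912 21.205 0.000
      vertex 24.165 14.960 0.000
    endloop
  endfacet
  facet normal 0.0000 0.0000 -1.0000
    outer loop
      vertex 1.958 5.596 0.000
      vertex 0.095 13.756 0.000
      vertex 24.165 14.960 0.000
    endloop
  endfacet
  facet normal 0.0000 0.0000 -1.0000
    outer loop
      vertex 8.631 0.543 0.000
      vertex 1.958 5.596 0.000
      vertex 24.165 14.960 0.000
    endloop
  endfacet
  facet normal 0.0000 0.0000 -1.0000
    outer loop
      vertex 16.990 0.961 0.000
      vertex 8.631 0.543 0.000
      vertex 24.165 14.960 0.000
    endloop
  endfacet
  facet normal 0.0000 0.0000 -1.0000
    outer loop
      vertex 23.125 6.655 0.000
      vertex 16.990 0.961 0.000
      vertex 24.165 14.960 0.000
    endloop
  endfacet
  facet normal 0.0000 0.0000 1.0000
    outer loop
      vertex 24.165 14.960 21.643
      vertex 19.623 21.991 21.643
      vertex 11.625 24.457 21.643
    endloop
  endfacet
  facet normal 0.0000 0.0000 1.0000
    outer loop
      vertex 24.165 14.960 21.643
      vertex 11.625 24.457 21.643
      vertex 3.912 21.205 21.643
    endloop
  endfacet
  facet normal 0.0000 0.0000 1.0000
    outer loop
      vertex 24.165 14.960 21.643
      vertex 3.912 21.205 21.643
      vertex 0.095 13.756 21.643
    endloop
  endfacet
  facet normal 0.0000 0.0000 1.0000
    outer loop
      vertex 24.165 14.960 21.643
      vertex 0.095 13.756 21.643
      vertex 1.958 5.596 21.643
    endloop
  endfacet
  facet normal 0.0000 0.0000 1.0000
    outer loop
      vertex 24.165 14.960 21.643
      vertex 1.958 5.596 21.643
      vertex 8.631 0.543 21.643
    endloop
  endfacet
  facet normal 0.0000 0.0000 1.0000
    outer loop
      vertex 24.165 14.960 21.643
      vertex 8.631 0.543 21.643
      vertex 16.990 0.961 21.643
    endloop
  endfacet
  facet normal 0.0000 0.0000 1.0000
    outer loop
      vertex 24.165 14.960 21.643
      vertex 16.990 0.961 21.643
      vertex 23.125 6.655 21.643
    endloop
  endfacet
  facet normal 0.8400 0.5426 0.0000
    outer loop
      vertex 24.165 14.960 0.000
      vertex 19.623 21.991 0.000
      vertex 19.623 21.991 21.643
    endloop
  endfacet
  facet normal 0.8400 0.5426 0.0000
    outer loop
      vertex 24.165 14.960 0.000
      vertex 19.623 21.991 21.643
      vertex 24.165 14.960 21.643
    endloop
  endfacet
  facet normal 0.2946 0.9556 0.0000
    outer loop
      vertex 19.623 21.991 0.000
      vertex 11.625 24.457 0.000
      vertex 11.625 24.457 21.643
    endloop
  endfacet
  facet normal 0.2946 0.9556 0.0000
    outer loop
      vertex 19.623 21.991 0.000
      vertex 11.625 24.457 21.643
      vertex 19.623 21.991 21.643
    endloop
  endfacet
  facet normal -0.3885 0.9214 0.0000
    outer loop
      vertex 11.625 24.457 0.000
      vertex 3.912 21.205 0.000
      vertex 3.912 21.205 21.643
    endloop
  endfacet
  facet normal -0.3885 0.9214 0.0000
    outer loop
      vertex 11.625 24.457 0.000
      vertex 3.912 21.205 21.643
      vertex 11.625 24.457 21.643
    endloop
  endfacet
  facet normal -0.8900 0.4560 0.0000
    outer loop
      vertex 3.912 21.205 0.000
      vertex 0.095 13.756 0.000
      vertex 0.095 13.756 21.643
    endloop
  endfacet
  facet normal -0.8900 0.4560 0.0000
    outer loop
      vertex 3.912 21.205 0.000
      vertex 0.095 13.756 21.643
      vertex 3.912 21.205 21.643
    endloop
  endfacet
  facet normal -0.9749 -0.2226 0.0000
    outer loop
      vertex 0.095 13.756 0.000
      vertex 1.958 5.596 0.000
      vertex 1.958 5.596 21.643
    endloop
  endfacet
  facet normal -0.9749 -0.2226 0.0000
    outer loop
      vertex 0.095 13.756 0.000
      vertex 1.958 5.596 21.643
      vertex 0.095 13.756 21.643
    endloop
  endfacet
  facet normal -0.6037 -0.7972 0.0000
    outer loop
      vertex 1.958 5.596 0.000
      vertex 8.631 0.543 0.000
      vertex 8.631 0.543 21.643
    endloop
  endfacet
  facet normal -0.6037 -0.7972 0.0000
    outer loop
      vertex 1.958 5.596 0.000
      vertex 8.631 0.543 21.643
      vertex 1.958 5.596 21.643
    endloop
  endfacet
  facet normal 0.0499 -0.9988 0.0000
    outer loop
      vertex 8.631 0.543 0.000
      vertex 16.990 0.961 0.000
      vertex 16.990 0.961 21.643
    endloop
  endfacet
  facet normal 0.0499 -0.9988 0.0000
    outer loop
      vertex 8.631 0.543 0.000
      vertex 16.990 0.961 21.643
      vertex 8.631 0.543 21.643
    endloop
  endfacet
  facet normal 0.6803 -0.7330 0.0000
    outer loop
      vertex 16.990 0.961 0.000
      vertex 23.125 6.655 0.000
      vertex 23.125 6.655 21.643
    endloop
  endfacet
  facet normal 0.6803 -0.7330 0.0000
    outer loop
      vertex 16.990 0.961 0.000
      vertex 23.125 6.655 21.643
      vertex 16.990 0.961 21.643
    endloop
  endfacet
  facet normal 0.9923 -0.1243 0.0000
    outer loop
      vertex 23.125 6.655 0.000
      vertex 24.165 14.960 0.000
      vertex 24.165 14.960 21.643
    endloop
  endfacet
  facet normal 0.9923 -0.1243 0.0000
    outer loop
      vertex 23.125 6.655 0.000
      vertex 24.165 14.960 21.643
      vertex 23.125 6.655 21.643
    endloop
  endfacet
endsolid part

The G0 Z moves step by Δz≈2.705 mm. Every layer's G1 loop is the same polygon, so the solid is a straight extrusion of it from z=0 to z≈21.6. Closing with flat bottom and top caps and triangulating gives 32 facets — a regular 9-sided prism (a cylinder approximated with 9 flat sides), circumscribed radius ≈ 12.2 mm, height ≈ 21.6 mm.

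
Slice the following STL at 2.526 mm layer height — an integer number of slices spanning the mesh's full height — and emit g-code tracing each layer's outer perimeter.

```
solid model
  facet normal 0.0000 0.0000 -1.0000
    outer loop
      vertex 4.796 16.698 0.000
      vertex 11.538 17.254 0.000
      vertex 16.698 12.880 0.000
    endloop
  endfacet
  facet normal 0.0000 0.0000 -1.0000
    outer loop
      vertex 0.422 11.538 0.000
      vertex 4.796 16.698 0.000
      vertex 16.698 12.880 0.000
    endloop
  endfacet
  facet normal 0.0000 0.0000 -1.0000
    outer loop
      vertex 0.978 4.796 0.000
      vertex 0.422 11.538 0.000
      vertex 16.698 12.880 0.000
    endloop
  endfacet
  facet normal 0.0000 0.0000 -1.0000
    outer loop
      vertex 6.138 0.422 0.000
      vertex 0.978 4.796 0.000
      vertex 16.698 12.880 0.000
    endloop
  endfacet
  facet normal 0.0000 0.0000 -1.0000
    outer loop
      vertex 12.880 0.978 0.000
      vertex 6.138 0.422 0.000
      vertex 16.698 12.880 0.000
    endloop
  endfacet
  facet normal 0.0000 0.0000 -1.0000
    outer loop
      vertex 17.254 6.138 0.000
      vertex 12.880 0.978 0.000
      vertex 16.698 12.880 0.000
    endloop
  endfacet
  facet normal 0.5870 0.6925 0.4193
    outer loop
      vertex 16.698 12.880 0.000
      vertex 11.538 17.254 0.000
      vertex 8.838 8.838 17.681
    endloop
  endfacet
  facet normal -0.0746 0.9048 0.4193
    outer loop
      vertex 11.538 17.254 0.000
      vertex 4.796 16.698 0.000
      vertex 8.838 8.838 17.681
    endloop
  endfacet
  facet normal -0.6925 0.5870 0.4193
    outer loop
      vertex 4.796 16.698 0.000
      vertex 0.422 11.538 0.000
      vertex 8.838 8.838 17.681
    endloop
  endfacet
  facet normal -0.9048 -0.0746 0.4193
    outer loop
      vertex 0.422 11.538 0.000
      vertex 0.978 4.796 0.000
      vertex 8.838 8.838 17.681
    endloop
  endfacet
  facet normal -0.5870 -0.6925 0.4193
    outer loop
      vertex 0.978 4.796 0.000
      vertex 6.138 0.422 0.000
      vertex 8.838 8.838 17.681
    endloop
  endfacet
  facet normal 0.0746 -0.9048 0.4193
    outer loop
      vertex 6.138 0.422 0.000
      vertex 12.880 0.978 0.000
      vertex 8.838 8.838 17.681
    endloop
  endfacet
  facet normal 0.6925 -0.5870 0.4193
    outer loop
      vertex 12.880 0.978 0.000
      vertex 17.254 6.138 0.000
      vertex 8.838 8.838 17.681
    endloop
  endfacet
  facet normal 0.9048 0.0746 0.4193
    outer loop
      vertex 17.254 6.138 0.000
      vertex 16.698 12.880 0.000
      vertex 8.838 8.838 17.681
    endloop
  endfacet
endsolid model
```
; perimeter-only toolpath
G21 ; units = mm
G90 ; absolute positioning
G28 ; home
; layer 1
G0 Z2.526
G0 X15.575 Y12.303
G1 X11.152 Y16.052
G1 X5.373 Y15.575
G1 X1.624 Y11.152
G1 X2.101 Y5.373
G1 X6.524 Y1.624
G1 X12.303 Y2.101
G1 X16.052 Y6.524
G1 X15.575 Y12.303
; layer 2
G0 Z5.052
G0 X14.452 Y11.725
G1 X10.767 Y14.849
G1 X5.951 Y14.452
G1 X2.827 Y10.767
G1 X3.224 Y5.951
G1 X6.909 Y2.827
G1 X11.725 Y3.224
G1 X14.849 Y6.909
G1 X14.452 Y11.725
; layer 3
G0 Z7.578
G0 X13.329 Y11.148
G1 X10.381 Y13.647
G1 X6.528 Y13.329
G1 X4.029 Y10.381
G1 X4.347 Y6.528
G1 X7.295 Y4.029
G1 X11.148 Y4.347
G1 X13.647 Y7.295
G1 X13.329 Y11.148
; layer 4
G0 Z10.103
G0 X12.207 Y10.570
G1 X9.995 Y12.445
G1 X7.106 Y12.207
G1 X5.231 Y9.995
G1 X5.469 Y7.106
G1 X7.681 Y5.231
G1 X10.570 Y5.469
G1 X12.445 Y7.681
G1 X12.207 Y10.570
; layer 5
G0 Z12.629
G0 X11.084 Y9.993
G1 X9.609 Y11.243
G1 X7.683 Y11.084
G1 X6.433 Y9.609
G1 X6.592 Y7.683
G1 X8.067 Y6.433
G1 X9.993 Y6.592
G1 X11.243 Y8.067
G1 X11.084 Y9.993
; layer 6
G0 Z15.155
G0 X9.961 Y9.415
G1 X9.224 Y10.040
G1 X8.261 Y9.961
G1 X7.636 Y9.224
G1 X7.715 Y8.261
G1 X8.452 Y7.636
G1 X9.415 Y7.715
G1 X10.040 Y8.452
G1 X9.961 Y9.415
M2 ; end

The solid is a regular 8-sided pyramid, base circumscribed radius ≈ 8.84 mm, apex at z ≈ 17.7 mm. Slicing at Δz = 2.526 mm — 7 equal slices spanning the solid's height, so layer i sits at z = i·h/7 — gives 6 non-empty perimeters. Each is a 8-segment closed polygon; G0 lifts to the layer z and rapids to the start vertex, then G1 traces the edges. The cross-section shrinks linearly with z (the slice at the apex is degenerate and omitted).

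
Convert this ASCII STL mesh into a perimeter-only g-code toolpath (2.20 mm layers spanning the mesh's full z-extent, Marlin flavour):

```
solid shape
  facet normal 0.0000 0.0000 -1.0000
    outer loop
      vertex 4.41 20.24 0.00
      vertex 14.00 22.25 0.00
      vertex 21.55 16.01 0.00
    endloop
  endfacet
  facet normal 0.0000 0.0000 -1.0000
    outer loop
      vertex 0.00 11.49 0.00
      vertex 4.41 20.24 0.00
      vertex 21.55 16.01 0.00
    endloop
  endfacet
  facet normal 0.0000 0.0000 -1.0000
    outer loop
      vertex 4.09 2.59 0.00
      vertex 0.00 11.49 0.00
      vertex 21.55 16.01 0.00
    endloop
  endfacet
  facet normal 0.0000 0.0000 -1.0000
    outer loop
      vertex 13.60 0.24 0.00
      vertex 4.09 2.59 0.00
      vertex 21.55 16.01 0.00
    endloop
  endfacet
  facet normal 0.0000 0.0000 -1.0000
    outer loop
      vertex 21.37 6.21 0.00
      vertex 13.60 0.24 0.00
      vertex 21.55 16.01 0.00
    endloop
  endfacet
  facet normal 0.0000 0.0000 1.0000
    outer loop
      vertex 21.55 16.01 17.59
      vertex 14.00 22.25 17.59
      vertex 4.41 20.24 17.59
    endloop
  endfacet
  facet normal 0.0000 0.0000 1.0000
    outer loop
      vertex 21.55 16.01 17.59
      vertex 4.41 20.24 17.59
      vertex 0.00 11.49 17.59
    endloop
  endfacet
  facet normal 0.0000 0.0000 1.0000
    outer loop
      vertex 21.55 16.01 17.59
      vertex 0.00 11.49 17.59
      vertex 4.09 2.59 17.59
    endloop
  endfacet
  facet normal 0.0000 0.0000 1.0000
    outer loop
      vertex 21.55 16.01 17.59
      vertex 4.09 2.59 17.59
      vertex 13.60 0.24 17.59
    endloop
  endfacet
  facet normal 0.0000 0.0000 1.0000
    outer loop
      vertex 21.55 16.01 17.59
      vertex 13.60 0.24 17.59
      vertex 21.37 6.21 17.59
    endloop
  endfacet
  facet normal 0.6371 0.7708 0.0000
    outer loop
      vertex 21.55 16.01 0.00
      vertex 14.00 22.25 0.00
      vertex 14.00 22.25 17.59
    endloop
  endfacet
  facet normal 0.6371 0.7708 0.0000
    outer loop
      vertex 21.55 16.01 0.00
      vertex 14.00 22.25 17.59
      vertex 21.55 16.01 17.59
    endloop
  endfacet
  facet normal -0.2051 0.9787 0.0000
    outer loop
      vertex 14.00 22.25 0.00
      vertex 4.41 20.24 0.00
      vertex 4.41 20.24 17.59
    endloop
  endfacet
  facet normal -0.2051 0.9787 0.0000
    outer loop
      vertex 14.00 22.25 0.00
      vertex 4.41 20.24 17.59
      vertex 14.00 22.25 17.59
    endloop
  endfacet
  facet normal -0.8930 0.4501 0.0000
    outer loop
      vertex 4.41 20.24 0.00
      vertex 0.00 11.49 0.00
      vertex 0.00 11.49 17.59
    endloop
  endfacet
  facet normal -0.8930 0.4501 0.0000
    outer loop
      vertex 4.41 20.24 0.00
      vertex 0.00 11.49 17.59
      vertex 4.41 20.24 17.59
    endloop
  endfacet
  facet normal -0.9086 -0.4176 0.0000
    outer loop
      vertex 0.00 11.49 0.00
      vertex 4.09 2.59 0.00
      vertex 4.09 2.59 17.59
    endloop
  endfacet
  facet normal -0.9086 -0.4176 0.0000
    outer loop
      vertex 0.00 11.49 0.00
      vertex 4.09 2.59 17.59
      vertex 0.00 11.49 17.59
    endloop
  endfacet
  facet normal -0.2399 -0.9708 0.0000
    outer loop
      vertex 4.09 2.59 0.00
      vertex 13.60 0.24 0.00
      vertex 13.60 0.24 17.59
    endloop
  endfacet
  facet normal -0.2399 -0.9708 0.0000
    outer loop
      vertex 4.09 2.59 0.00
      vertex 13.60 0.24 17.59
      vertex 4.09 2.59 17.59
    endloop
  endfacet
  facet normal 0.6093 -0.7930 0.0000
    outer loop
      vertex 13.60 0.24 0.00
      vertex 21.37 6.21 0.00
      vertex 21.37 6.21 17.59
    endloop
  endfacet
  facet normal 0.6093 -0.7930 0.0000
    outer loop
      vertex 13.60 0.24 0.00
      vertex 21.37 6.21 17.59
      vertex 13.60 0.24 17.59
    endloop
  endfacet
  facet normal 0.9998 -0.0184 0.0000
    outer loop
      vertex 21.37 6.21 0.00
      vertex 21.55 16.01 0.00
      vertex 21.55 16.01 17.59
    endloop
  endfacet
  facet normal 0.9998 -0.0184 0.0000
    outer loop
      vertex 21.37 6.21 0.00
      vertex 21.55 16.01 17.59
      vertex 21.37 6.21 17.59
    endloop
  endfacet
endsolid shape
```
; perimeter-only toolpath
G21 ; units = mm
G90 ; absolute positioning
G28 ; home
; layer 1
G0 Z2.20
G0 X21.55 Y16.01
G1 X14.00 Y22.25
G1 X4.41 Y20.24
G1 X0.00 Y11.49
G1 X4.09 Y2.59
G1 X13.60 Y0.24
G1 X21.37 Y6.21
G1 X21.55 Y16.01
; layer 2
G0 Z4.40
G0 X21.55 Y16.01
G1 X14.00 Y22.25
G1 X4.41 Y20.24
G1 X0.00 Y11.49
G1 X4.09 Y2.59
G1 X13.60 Y0.24
G1 X21.37 Y6.21
G1 X21.55 Y16.01
; layer 3
G0 Z6.60
G0 X21.55 Y16.01
G1 X14.00 Y22.25
G1 X4.41 Y20.24
G1 X0.00 Y11.49
G1 X4.09 Y2.59
G1 X13.60 Y0.24
G1 X21.37 Y6.21
G1 X21.55 Y16.01
; layer 4
G0 Z8.79
G0 X21.55 Y16.01
G1 X14.00 Y22.25
G1 X4.41 Y20.24
G1 X0.00 Y11.49
G1 X4.09 Y2.59
G1 X13.60 Y0.24
G1 X21.37 Y6.21
G1 X21.55 Y16.01
; layer 5
G0 Z10.99
G0 X21.55 Y16.01
G1 X14.00 Y22.25
G1 X4.41 Y20.24
G1 X0.00 Y11.49
G1 X4.09 Y2.59
G1 X13.60 Y0.24
G1 X21.37 Y6.21
G1 X21.55 Y16.01
; layer 6
G0 Z13.19
G0 X21.55 Y16.01
G1 X14.00 Y22.25
G1 X4.41 Y20.24
G1 X0.00 Y11.49
G1 X4.09 Y2.59
G1 X13.60 Y0.24
G1 X21.37 Y6.21
G1 X21.55 Y16.01
; layer 7
G0 Z15.39
G0 X21.55 Y16.01
G1 X14.00 Y22.25
G1 X4.41 Y20.24
G1 X0.00 Y11.49
G1 X4.09 Y2.59
G1 X13.60 Y0.24
G1 X21.37 Y6.21
G1 X21.55 Y16.01
; layer 8
G0 Z17.59
G0 X21.55 Y16.01
G1 X14.00 Y22.25
G1 X4.41 Y20.24
G1 X0.00 Y11.49
G1 X4.09 Y2.59
G1 X13.60 Y0.24
G1 X21.37 Y6.21
G1 X21.55 Y16.01
M2 ; end

The solid is a regular 7-sided prism (a cylinder approximated with 7 flat sides), circumscribed radius ≈ 11.3 mm, height ≈ 17.6 mm. Slicing at Δz = 2.20 mm — 8 equal slices spanning the solid's height, so layer i sits at z = i·h/8 — gives 8 non-empty perimeters. Each is a 7-segment closed polygon; G0 lifts to the layer z and rapids to the start vertex, then G1 traces the edges.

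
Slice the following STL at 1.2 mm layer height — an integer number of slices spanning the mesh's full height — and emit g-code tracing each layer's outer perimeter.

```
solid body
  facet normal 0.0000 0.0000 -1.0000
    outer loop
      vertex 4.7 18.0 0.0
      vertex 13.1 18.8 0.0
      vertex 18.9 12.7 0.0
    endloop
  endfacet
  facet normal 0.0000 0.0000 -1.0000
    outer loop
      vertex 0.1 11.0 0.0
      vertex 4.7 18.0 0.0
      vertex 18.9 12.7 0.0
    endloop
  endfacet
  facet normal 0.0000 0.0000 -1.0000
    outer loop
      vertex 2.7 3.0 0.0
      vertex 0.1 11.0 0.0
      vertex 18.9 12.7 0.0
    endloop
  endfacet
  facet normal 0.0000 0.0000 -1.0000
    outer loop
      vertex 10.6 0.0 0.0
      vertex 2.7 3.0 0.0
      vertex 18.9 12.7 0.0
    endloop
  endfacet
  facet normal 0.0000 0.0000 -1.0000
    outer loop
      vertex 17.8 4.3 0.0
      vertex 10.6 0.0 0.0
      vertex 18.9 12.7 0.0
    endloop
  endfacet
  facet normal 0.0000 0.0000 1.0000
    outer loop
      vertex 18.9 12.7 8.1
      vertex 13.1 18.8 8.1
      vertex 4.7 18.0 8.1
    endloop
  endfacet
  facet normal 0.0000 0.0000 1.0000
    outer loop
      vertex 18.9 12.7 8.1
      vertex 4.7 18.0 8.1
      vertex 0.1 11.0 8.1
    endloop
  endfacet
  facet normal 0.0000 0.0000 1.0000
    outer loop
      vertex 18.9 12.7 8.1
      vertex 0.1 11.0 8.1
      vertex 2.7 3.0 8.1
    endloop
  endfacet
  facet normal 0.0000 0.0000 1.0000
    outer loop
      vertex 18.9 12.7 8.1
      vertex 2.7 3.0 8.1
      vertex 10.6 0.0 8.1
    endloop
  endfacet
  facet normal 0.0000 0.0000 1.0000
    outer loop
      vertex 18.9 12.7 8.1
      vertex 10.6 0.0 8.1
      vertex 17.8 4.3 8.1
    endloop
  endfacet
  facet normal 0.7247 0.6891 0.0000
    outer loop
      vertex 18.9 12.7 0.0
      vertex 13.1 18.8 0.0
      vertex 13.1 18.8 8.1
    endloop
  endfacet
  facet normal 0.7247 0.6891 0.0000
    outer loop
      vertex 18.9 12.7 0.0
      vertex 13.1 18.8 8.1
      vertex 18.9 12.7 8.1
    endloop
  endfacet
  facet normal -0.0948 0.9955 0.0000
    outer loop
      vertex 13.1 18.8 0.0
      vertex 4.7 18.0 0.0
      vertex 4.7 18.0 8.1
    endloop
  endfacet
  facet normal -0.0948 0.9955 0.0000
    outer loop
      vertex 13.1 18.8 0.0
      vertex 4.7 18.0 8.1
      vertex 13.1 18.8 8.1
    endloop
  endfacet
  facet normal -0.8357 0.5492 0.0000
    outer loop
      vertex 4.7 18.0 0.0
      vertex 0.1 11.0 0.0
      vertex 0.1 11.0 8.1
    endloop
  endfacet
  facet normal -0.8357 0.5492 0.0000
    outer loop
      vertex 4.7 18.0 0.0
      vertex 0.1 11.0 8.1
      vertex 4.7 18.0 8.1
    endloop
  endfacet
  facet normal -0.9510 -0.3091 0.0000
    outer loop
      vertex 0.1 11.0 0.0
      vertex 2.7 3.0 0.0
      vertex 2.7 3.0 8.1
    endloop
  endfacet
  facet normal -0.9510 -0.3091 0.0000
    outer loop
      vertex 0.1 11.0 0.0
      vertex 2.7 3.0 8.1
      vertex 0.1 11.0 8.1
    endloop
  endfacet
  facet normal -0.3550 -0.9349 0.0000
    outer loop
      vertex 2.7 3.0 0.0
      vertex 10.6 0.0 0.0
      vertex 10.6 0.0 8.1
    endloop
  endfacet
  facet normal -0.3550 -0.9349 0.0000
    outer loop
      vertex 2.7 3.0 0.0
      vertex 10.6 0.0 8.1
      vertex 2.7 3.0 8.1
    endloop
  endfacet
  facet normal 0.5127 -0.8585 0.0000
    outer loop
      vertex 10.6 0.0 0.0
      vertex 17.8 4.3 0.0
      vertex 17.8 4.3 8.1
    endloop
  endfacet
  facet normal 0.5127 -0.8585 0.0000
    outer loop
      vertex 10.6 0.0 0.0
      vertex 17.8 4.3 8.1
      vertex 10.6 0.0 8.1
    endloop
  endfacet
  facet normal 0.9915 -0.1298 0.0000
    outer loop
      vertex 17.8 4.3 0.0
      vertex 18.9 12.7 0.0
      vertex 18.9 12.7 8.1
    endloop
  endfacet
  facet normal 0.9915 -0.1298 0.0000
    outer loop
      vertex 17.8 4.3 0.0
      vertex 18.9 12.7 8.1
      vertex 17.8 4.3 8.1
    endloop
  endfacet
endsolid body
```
; perimeter-only toolpath
G21 ; units = mm
G90 ; absolute positioning
G28 ; home
; layer 1
G0 Z1.2
G0 X18.9 Y12.7
G1 X13.1 Y18.8
G1 X4.7 Y18.0
G1 X0.1 Y11.0
G1 X2.7 Y3.0
G1 X10.6 Y0.0
G1 X17.8 Y4.3
G1 X18.9 Y12.7
; layer 2
G0 Z2.3
G0 X18.9 Y12.7
G1 X13.1 Y18.8
G1 X4.7 Y18.0
G1 X0.1 Y11.0
G1 X2.7 Y3.0
G1 X10.6 Y0.0
G1 X17.8 Y4.3
G1 X18.9 Y12.7
; layer 3
G0 Z3.5
G0 X18.9 Y12.7
G1 X13.1 Y18.8
G1 X4.7 Y18.0
G1 X0.1 Y11.0
G1 X2.7 Y3.0
G1 X10.6 Y0.0
G1 X17.8 Y4.3
G1 X18.9 Y12.7
; layer 4
G0 Z4.6
G0 X18.9 Y12.7
G1 X13.1 Y18.8
G1 X4.7 Y18.0
G1 X0.1 Y11.0
G1 X2.7 Y3.0
G1 X10.6 Y0.0
G1 X17.8 Y4.3
G1 X18.9 Y12.7
; layer 5
G0 Z5.8
G0 X18.9 Y12.7
G1 X13.1 Y18.8
G1 X4.7 Y18.0
G1 X0.1 Y11.0
G1 X2.7 Y3.0
G1 X10.6 Y0.0
G1 X17.8 Y4.3
G1 X18.9 Y12.7
; layer 6
G0 Z6.9
G0 X18.9 Y12.7
G1 X13.1 Y18.8
G1 X4.7 Y18.0
G1 X0.1 Y11.0
G1 X2.7 Y3.0
G1 X10.6 Y0.0
G1 X17.8 Y4.3
G1 X18.9 Y12.7
; layer 7
G0 Z8.1
G0 X18.9 Y12.7
G1 X13.1 Y18.8
G1 X4.7 Y18.0
G1 X0.1 Y11.0
G1 X2.7 Y3.0
G1 X10.6 Y0.0
G1 X17.8 Y4.3
G1 X18.9 Y12.7
M2 ; end

The solid is a regular 7-sided prism (a cylinder approximated with 7 flat sides), circumscribed radius ≈ 9.7 mm, height ≈ 8.1 mm. Slicing at Δz = 1.2 mm — 7 equal slices spanning the solid's height, so layer i sits at z = i·h/7 — gives 7 non-empty perimeters. Each is a 7-segment closed polygon; G0 lifts to the layer z and rapids to the start vertex, then G1 traces the edges.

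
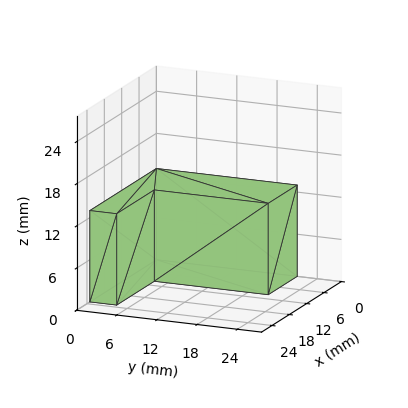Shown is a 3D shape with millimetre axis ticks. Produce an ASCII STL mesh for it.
Reading the render: the shape is an L-shaped prism: outer 23 × 21 mm, arm thicknesses ≈ 4 mm (horizontal) and 10 mm (vertical), extruded 13 mm in z (dimensions read to the nearest mm from the axis ticks). For the STL, each face is triangulated and given an outward normal.

solid part
  facet normal 0.0000 0.0000 -1.0000
    outer loop
      vertex 23.00 4.00 0.00
      vertex 23.00 0.00 0.00
      vertex 0.00 0.00 0.00
    endloop
  endfacet
  facet normal 0.0000 0.0000 -1.0000
    outer loop
      vertex 10.00 4.00 0.00
      vertex 23.00 4.00 0.00
      vertex 0.00 0.00 0.00
    endloop
  endfacet
  facet normal 0.0000 0.0000 -1.0000
    outer loop
      vertex 10.00 21.00 0.00
      vertex 10.00 4.00 0.00
      vertex 0.00 0.00 0.00
    endloop
  endfacet
  facet normal 0.0000 0.0000 -1.0000
    outer loop
      vertex 0.00 21.00 0.00
      vertex 10.00 21.00 0.00
      vertex 0.00 0.00 0.00
    endloop
  endfacet
  facet normal 0.0000 0.0000 1.0000
    outer loop
      vertex 0.00 0.00 13.00
      vertex 23.00 0.00 13.00
      vertex 23.00 4.00 13.00
    endloop
  endfacet
  facet normal 0.0000 0.0000 1.0000
    outer loop
      vertex 0.00 0.00 13.00
      vertex 23.00 4.00 13.00
      vertex 10.00 4.00 13.00
    endloop
  endfacet
  facet normal 0.0000 0.0000 1.0000
    outer loop
      vertex 0.00 0.00 13.00
      vertex 10.00 4.00 13.00
      vertex 10.00 21.00 13.00
    endloop
  endfacet
  facet normal 0.0000 0.0000 1.0000
    outer loop
      vertex 0.00 0.00 13.00
      vertex 10.00 21.00 13.00
      vertex 0.00 21.00 13.00
    endloop
  endfacet
  facet normal 0.0000 -1.0000 0.0000
    outer loop
      vertex 0.00 0.00 0.00
      vertex 23.00 0.00 0.00
      vertex 23.00 0.00 13.00
    endloop
  endfacet
  facet normal 0.0000 -1.0000 0.0000
    outer loop
      vertex 0.00 0.00 0.00
      vertex 23.00 0.00 13.00
      vertex 0.00 0.00 13.00
    endloop
  endfacet
  facet normal 1.0000 0.0000 0.0000
    outer loop
      vertex 23.00 0.00 0.00
      vertex 23.00 4.00 0.00
      vertex 23.00 4.00 13.00
    endloop
  endfacet
  facet normal 1.0000 0.0000 0.0000
    outer loop
      vertex 23.00 0.00 0.00
      vertex 23.00 4.00 13.00
      vertex 23.00 0.00 13.00
    endloop
  endfacet
  facet normal 0.0000 1.0000 0.0000
    outer loop
      vertex 23.00 4.00 0.00
      vertex 10.00 4.00 0.00
      vertex 10.00 4.00 13.00
    endloop
  endfacet
  facet normal 0.0000 1.0000 0.0000
    outer loop
      vertex 23.00 4.00 0.00
      vertex 10.00 4.00 13.00
      vertex 23.00 4.00 13.00
    endloop
  endfacet
  facet normal 1.0000 0.0000 0.0000
    outer loop
      vertex 10.00 4.00 0.00
      vertex 10.00 21.00 0.00
      vertex 10.00 21.00 13.00
    endloop
  endfacet
  facet normal 1.0000 0.0000 0.0000
    outer loop
      vertex 10.00 4.00 0.00
      vertex 10.00 21.00 13.00
      vertex 10.00 4.00 13.00
    endloop
  endfacet
  facet normal 0.0000 1.0000 0.0000
    outer loop
      vertex 10.00 21.00 0.00
      vertex 0.00 21.00 0.00
      vertex 0.00 21.00 13.00
    endloop
  endfacet
  facet normal 0.0000 1.0000 0.0000
    outer loop
      vertex 10.00 21.00 0.00
      vertex 0.00 21.00 13.00
      vertex 10.00 21.00 13.00
    endloop
  endfacet
  facet normal -1.0000 0.0000 0.0000
    outer loop
      vertex 0.00 21.00 0.00
      vertex 0.00 0.00 0.00
      vertex 0.00 0.00 13.00
    endloop
  endfacet
  facet normal -1.0000 0.0000 0.0000
    outer loop
      vertex 0.00 21.00 0.00
      vertex 0.00 0.00 13.00
      vertex 0.00 21.00 13.00
    endloop
  endfacet
endsolid part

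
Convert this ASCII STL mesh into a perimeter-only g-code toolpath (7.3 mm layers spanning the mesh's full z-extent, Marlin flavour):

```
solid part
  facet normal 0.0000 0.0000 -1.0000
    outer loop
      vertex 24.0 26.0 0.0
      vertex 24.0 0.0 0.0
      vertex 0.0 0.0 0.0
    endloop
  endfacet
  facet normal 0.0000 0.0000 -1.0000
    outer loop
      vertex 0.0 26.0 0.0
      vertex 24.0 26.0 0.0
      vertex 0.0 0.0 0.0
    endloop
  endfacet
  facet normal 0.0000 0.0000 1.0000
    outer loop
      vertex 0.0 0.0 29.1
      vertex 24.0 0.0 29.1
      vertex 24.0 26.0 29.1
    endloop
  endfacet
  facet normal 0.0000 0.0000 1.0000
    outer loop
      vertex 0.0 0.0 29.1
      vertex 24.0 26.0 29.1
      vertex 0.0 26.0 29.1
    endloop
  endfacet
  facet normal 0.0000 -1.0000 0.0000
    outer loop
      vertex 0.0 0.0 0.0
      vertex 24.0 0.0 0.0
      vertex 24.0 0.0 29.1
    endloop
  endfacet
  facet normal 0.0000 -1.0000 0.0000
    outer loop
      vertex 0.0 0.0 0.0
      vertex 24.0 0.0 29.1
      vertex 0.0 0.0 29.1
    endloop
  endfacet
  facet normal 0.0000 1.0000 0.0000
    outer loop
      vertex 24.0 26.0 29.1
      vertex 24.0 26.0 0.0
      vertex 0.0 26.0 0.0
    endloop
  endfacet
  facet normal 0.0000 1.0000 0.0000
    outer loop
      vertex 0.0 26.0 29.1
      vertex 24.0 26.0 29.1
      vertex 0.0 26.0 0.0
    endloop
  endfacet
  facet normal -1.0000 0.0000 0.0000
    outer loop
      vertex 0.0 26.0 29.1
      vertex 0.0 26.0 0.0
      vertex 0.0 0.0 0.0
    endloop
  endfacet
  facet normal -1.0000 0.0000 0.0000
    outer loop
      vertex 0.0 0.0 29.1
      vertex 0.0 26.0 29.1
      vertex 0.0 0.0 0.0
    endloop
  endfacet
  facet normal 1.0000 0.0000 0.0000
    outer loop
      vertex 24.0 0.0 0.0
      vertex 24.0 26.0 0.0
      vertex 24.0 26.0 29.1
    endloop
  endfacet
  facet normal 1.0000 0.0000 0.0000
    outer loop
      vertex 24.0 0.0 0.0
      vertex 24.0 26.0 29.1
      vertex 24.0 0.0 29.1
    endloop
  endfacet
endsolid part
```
; perimeter-only toolpath
G21 ; units = mm
G90 ; absolute positioning
G28 ; home
; layer 1
G0 Z7.3
G0 X0.0 Y0.0
G1 X24.0 Y0.0
G1 X24.0 Y26.0
G1 X0.0 Y26.0
G1 X0.0 Y0.0
; layer 2
G0 Z14.6
G0 X0.0 Y0.0
G1 X24.0 Y0.0
G1 X24.0 Y26.0
G1 X0.0 Y26.0
G1 X0.0 Y0.0
; layer 3
G0 Z21.8
G0 X0.0 Y0.0
G1 X24.0 Y0.0
G1 X24.0 Y26.0
G1 X0.0 Y26.0
G1 X0.0 Y0.0
; layer 4
G0 Z29.1
G0 X0.0 Y0.0
G1 X24.0 Y0.0
G1 X24.0 Y26.0
G1 X0.0 Y26.0
G1 X0.0 Y0.0
M2 ; end

The solid is a rectangular box, roughly 24 × 26 mm footprint and 29.1 mm tall. Slicing at Δz = 7.3 mm — 4 equal slices spanning the solid's height, so layer i sits at z = i·h/4 — gives 4 non-empty perimeters. Each is a 4-segment closed polygon; G0 lifts to the layer z and rapids to the start vertex, then G1 traces the edges.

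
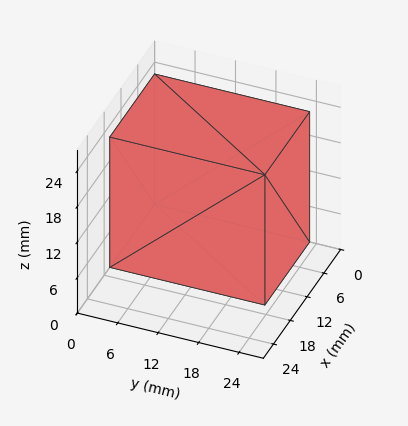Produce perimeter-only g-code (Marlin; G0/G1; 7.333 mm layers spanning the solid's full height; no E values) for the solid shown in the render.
Reading the render: the shape is a rectangular box, roughly 16 × 23 mm footprint and 22 mm tall (dimensions read to the nearest mm from the axis ticks). For the g-code, the solid's height is divided into equal slices at the stated Δz and each level perimeter traced with G1 moves after a G0 lift.

; perimeter-only toolpath
G21 ; units = mm
G90 ; absolute positioning
G28 ; home
; layer 1
G0 Z7.333
G0 X0.000 Y0.000
G1 X16.000 Y0.000
G1 X16.000 Y23.000
G1 X0.000 Y23.000
G1 X0.000 Y0.000
; layer 2
G0 Z14.667
G0 X0.000 Y0.000
G1 X16.000 Y0.000
G1 X16.000 Y23.000
G1 X0.000 Y23.000
G1 X0.000 Y0.000
; layer 3
G0 Z22.000
G0 X0.000 Y0.000
G1 X16.000 Y0.000
G1 X16.000 Y23.000
G1 X0.000 Y23.000
G1 X0.000 Y0.000
M2 ; end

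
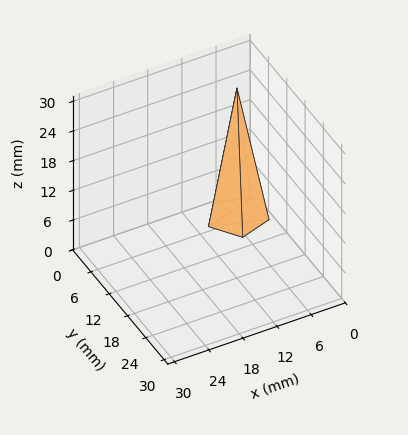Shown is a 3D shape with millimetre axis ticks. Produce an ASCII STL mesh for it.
Reading the render: the shape is a regular 5-sided pyramid, base circumscribed radius ≈ 5 mm, apex at z ≈ 26 mm (dimensions read to the nearest mm from the axis ticks). For the STL, each face is triangulated and given an outward normal.

solid part
  facet normal 0.0000 0.0000 -1.0000
    outer loop
      vertex 0.95 7.94 0.00
      vertex 6.55 9.76 0.00
      vertex 10.00 5.00 0.00
    endloop
  endfacet
  facet normal 0.0000 0.0000 -1.0000
    outer loop
      vertex 0.95 2.06 0.00
      vertex 0.95 7.94 0.00
      vertex 10.00 5.00 0.00
    endloop
  endfacet
  facet normal 0.0000 0.0000 -1.0000
    outer loop
      vertex 6.55 0.24 0.00
      vertex 0.95 2.06 0.00
      vertex 10.00 5.00 0.00
    endloop
  endfacet
  facet normal 0.8001 0.5799 0.1539
    outer loop
      vertex 10.00 5.00 0.00
      vertex 6.55 9.76 0.00
      vertex 5.00 5.00 26.00
    endloop
  endfacet
  facet normal -0.3054 0.9397 0.1538
    outer loop
      vertex 6.55 9.76 0.00
      vertex 0.95 7.94 0.00
      vertex 5.00 5.00 26.00
    endloop
  endfacet
  facet normal -0.9881 0.0000 0.1539
    outer loop
      vertex 0.95 7.94 0.00
      vertex 0.95 2.06 0.00
      vertex 5.00 5.00 26.00
    endloop
  endfacet
  facet normal -0.3054 -0.9397 0.1538
    outer loop
      vertex 0.95 2.06 0.00
      vertex 6.55 0.24 0.00
      vertex 5.00 5.00 26.00
    endloop
  endfacet
  facet normal 0.8001 -0.5799 0.1539
    outer loop
      vertex 6.55 0.24 0.00
      vertex 10.00 5.00 0.00
      vertex 5.00 5.00 26.00
    endloop
  endfacet
endsolid part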